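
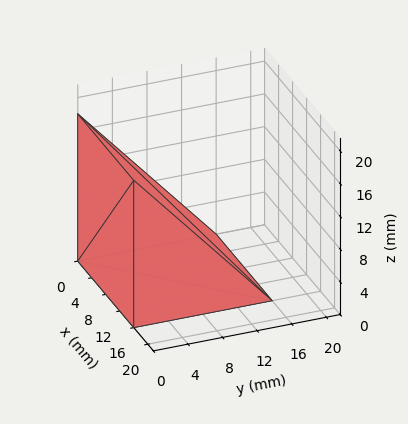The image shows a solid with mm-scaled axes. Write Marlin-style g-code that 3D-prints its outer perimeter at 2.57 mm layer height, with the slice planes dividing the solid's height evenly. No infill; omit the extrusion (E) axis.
Reading the render: the shape is a wedge (ramp): 16 × 16 mm base, rising to 18 mm along the y=0 edge and sloping linearly to z=0 at y=16 (dimensions read to the nearest mm from the axis ticks). For the g-code, the solid's height is divided into equal slices at the stated Δz and each level perimeter traced with G1 moves after a G0 lift.

; perimeter-only toolpath
G21 ; units = mm
G90 ; absolute positioning
G28 ; home
; layer 1
G0 Z2.57
G0 X0.00 Y0.00
G1 X16.00 Y0.00
G1 X16.00 Y13.71
G1 X0.00 Y13.71
G1 X0.00 Y0.00
; layer 2
G0 Z5.14
G0 X0.00 Y0.00
G1 X16.00 Y0.00
G1 X16.00 Y11.43
G1 X0.00 Y11.43
G1 X0.00 Y0.00
; layer 3
G0 Z7.71
G0 X0.00 Y0.00
G1 X16.00 Y0.00
G1 X16.00 Y9.14
G1 X0.00 Y9.14
G1 X0.00 Y0.00
; layer 4
G0 Z10.29
G0 X0.00 Y0.00
G1 X16.00 Y0.00
G1 X16.00 Y6.86
G1 X0.00 Y6.86
G1 X0.00 Y0.00
; layer 5
G0 Z12.86
G0 X0.00 Y0.00
G1 X16.00 Y0.00
G1 X16.00 Y4.57
G1 X0.00 Y4.57
G1 X0.00 Y0.00
; layer 6
G0 Z15.43
G0 X0.00 Y0.00
G1 X16.00 Y0.00
G1 X16.00 Y2.29
G1 X0.00 Y2.29
G1 X0.00 Y0.00
M2 ; end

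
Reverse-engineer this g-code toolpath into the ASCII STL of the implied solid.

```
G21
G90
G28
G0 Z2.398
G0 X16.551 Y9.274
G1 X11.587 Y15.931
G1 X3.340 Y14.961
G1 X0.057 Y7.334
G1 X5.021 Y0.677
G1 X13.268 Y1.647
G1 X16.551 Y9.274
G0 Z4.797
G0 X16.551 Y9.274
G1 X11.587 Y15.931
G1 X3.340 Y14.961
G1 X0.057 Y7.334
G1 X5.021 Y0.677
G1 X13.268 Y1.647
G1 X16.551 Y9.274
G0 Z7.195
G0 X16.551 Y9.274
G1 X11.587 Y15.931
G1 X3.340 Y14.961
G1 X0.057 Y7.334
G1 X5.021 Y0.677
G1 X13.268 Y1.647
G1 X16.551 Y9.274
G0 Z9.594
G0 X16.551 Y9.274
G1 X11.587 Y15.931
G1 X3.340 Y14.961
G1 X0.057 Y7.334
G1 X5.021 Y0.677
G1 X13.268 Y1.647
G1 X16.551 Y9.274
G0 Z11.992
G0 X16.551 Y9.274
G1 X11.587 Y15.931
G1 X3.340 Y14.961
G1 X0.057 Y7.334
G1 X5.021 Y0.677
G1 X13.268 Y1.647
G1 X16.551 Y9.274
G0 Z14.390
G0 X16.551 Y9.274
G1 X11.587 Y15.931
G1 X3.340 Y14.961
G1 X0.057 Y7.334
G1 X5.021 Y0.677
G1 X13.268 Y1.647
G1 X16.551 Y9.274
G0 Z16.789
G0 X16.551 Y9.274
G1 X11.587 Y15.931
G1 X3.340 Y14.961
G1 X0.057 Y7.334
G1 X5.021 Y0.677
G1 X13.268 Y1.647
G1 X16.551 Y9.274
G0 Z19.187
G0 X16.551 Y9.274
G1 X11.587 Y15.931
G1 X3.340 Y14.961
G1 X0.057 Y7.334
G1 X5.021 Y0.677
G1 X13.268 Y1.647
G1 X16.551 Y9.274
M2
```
solid part
  facet normal 0.0000 0.0000 -1.0000
    outer loop
      vertex 3.340 14.961 0.000
      vertex 11.587 15.931 0.000
      vertex 16.551 9.274 0.000
    endloop
  endfacet
  facet normal 0.0000 0.0000 -1.0000
    outer loop
      vertex 0.057 7.334 0.000
      vertex 3.340 14.961 0.000
      vertex 16.551 9.274 0.000
    endloop
  endfacet
  facet normal 0.0000 0.0000 -1.0000
    outer loop
      vertex 5.021 0.677 0.000
      vertex 0.057 7.334 0.000
      vertex 16.551 9.274 0.000
    endloop
  endfacet
  facet normal 0.0000 0.0000 -1.0000
    outer loop
      vertex 13.268 1.647 0.000
      vertex 5.021 0.677 0.000
      vertex 16.551 9.274 0.000
    endloop
  endfacet
  facet normal 0.0000 0.0000 1.0000
    outer loop
      vertex 16.551 9.274 19.187
      vertex 11.587 15.931 19.187
      vertex 3.340 14.961 19.187
    endloop
  endfacet
  facet normal 0.0000 0.0000 1.0000
    outer loop
      vertex 16.551 9.274 19.187
      vertex 3.340 14.961 19.187
      vertex 0.057 7.334 19.187
    endloop
  endfacet
  facet normal 0.0000 0.0000 1.0000
    outer loop
      vertex 16.551 9.274 19.187
      vertex 0.057 7.334 19.187
      vertex 5.021 0.677 19.187
    endloop
  endfacet
  facet normal 0.0000 0.0000 1.0000
    outer loop
      vertex 16.551 9.274 19.187
      vertex 5.021 0.677 19.187
      vertex 13.268 1.647 19.187
    endloop
  endfacet
  facet normal 0.8017 0.5978 0.0000
    outer loop
      vertex 16.551 9.274 0.000
      vertex 11.587 15.931 0.000
      vertex 11.587 15.931 19.187
    endloop
  endfacet
  facet normal 0.8017 0.5978 0.0000
    outer loop
      vertex 16.551 9.274 0.000
      vertex 11.587 15.931 19.187
      vertex 16.551 9.274 19.187
    endloop
  endfacet
  facet normal -0.1168 0.9932 0.0000
    outer loop
      vertex 11.587 15.931 0.000
      vertex 3.340 14.961 0.000
      vertex 3.340 14.961 19.187
    endloop
  endfacet
  facet normal -0.1168 0.9932 0.0000
    outer loop
      vertex 11.587 15.931 0.000
      vertex 3.340 14.961 19.187
      vertex 11.587 15.931 19.187
    endloop
  endfacet
  facet normal -0.9185 0.3954 0.0000
    outer loop
      vertex 3.340 14.961 0.000
      vertex 0.057 7.334 0.000
      vertex 0.057 7.334 19.187
    endloop
  endfacet
  facet normal -0.9185 0.3954 0.0000
    outer loop
      vertex 3.340 14.961 0.000
      vertex 0.057 7.334 19.187
      vertex 3.340 14.961 19.187
    endloop
  endfacet
  facet normal -0.8017 -0.5978 0.0000
    outer loop
      vertex 0.057 7.334 0.000
      vertex 5.021 0.677 0.000
      vertex 5.021 0.677 19.187
    endloop
  endfacet
  facet normal -0.8017 -0.5978 0.0000
    outer loop
      vertex 0.057 7.334 0.000
      vertex 5.021 0.677 19.187
      vertex 0.057 7.334 19.187
    endloop
  endfacet
  facet normal 0.1168 -0.9932 0.0000
    outer loop
      vertex 5.021 0.677 0.000
      vertex 13.268 1.647 0.000
      vertex 13.268 1.647 19.187
    endloop
  endfacet
  facet normal 0.1168 -0.9932 0.0000
    outer loop
      vertex 5.021 0.677 0.000
      vertex 13.268 1.647 19.187
      vertex 5.021 0.677 19.187
    endloop
  endfacet
  facet normal 0.9185 -0.3954 0.0000
    outer loop
      vertex 13.268 1.647 0.000
      vertex 16.551 9.274 0.000
      vertex 16.551 9.274 19.187
    endloop
  endfacet
  facet normal 0.9185 -0.3954 0.0000
    outer loop
      vertex 13.268 1.647 0.000
      vertex 16.551 9.274 19.187
      vertex 13.268 1.647 19.187
    endloop
  endfacet
endsolid part

The G0 Z moves step by Δz≈2.398 mm. Every layer's G1 loop is the same polygon, so the solid is a straight extrusion of it from z=0 to z≈19.2. Closing with flat bottom and top caps and triangulating gives 20 facets — a regular 6-sided prism (a cylinder approximated with 6 flat sides), circumscribed radius ≈ 8.3 mm, height ≈ 19.2 mm.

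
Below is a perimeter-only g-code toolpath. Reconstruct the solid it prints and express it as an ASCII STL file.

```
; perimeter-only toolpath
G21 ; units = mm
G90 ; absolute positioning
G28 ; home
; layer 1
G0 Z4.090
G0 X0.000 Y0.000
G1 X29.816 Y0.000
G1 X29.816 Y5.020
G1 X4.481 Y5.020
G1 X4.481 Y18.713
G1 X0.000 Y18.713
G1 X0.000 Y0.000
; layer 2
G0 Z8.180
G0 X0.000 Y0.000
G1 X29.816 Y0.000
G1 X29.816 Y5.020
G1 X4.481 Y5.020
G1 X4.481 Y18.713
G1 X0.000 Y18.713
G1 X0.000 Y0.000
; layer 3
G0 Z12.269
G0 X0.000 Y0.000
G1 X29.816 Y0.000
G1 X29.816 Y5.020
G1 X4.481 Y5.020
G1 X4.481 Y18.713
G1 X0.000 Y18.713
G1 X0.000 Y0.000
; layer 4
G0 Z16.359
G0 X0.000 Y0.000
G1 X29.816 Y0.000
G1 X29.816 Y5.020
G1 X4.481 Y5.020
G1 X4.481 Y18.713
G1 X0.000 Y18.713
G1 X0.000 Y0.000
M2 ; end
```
solid part
  facet normal 0.0000 0.0000 -1.0000
    outer loop
      vertex 29.816 5.020 0.000
      vertex 29.816 0.000 0.000
      vertex 0.000 0.000 0.000
    endloop
  endfacet
  facet normal 0.0000 0.0000 -1.0000
    outer loop
      vertex 4.481 5.020 0.000
      vertex 29.816 5.020 0.000
      vertex 0.000 0.000 0.000
    endloop
  endfacet
  facet normal 0.0000 0.0000 -1.0000
    outer loop
      vertex 4.481 18.713 0.000
      vertex 4.481 5.020 0.000
      vertex 0.000 0.000 0.000
    endloop
  endfacet
  facet normal 0.0000 0.0000 -1.0000
    outer loop
      vertex 0.000 18.713 0.000
      vertex 4.481 18.713 0.000
      vertex 0.000 0.000 0.000
    endloop
  endfacet
  facet normal 0.0000 0.0000 1.0000
    outer loop
      vertex 0.000 0.000 16.359
      vertex 29.816 0.000 16.359
      vertex 29.816 5.020 16.359
    endloop
  endfacet
  facet normal 0.0000 0.0000 1.0000
    outer loop
      vertex 0.000 0.000 16.359
      vertex 29.816 5.020 16.359
      vertex 4.481 5.020 16.359
    endloop
  endfacet
  facet normal 0.0000 0.0000 1.0000
    outer loop
      vertex 0.000 0.000 16.359
      vertex 4.481 5.020 16.359
      vertex 4.481 18.713 16.359
    endloop
  endfacet
  facet normal 0.0000 0.0000 1.0000
    outer loop
      vertex 0.000 0.000 16.359
      vertex 4.481 18.713 16.359
      vertex 0.000 18.713 16.359
    endloop
  endfacet
  facet normal 0.0000 -1.0000 0.0000
    outer loop
      vertex 0.000 0.000 0.000
      vertex 29.816 0.000 0.000
      vertex 29.816 0.000 16.359
    endloop
  endfacet
  facet normal 0.0000 -1.0000 0.0000
    outer loop
      vertex 0.000 0.000 0.000
      vertex 29.816 0.000 16.359
      vertex 0.000 0.000 16.359
    endloop
  endfacet
  facet normal 1.0000 0.0000 0.0000
    outer loop
      vertex 29.816 0.000 0.000
      vertex 29.816 5.020 0.000
      vertex 29.816 5.020 16.359
    endloop
  endfacet
  facet normal 1.0000 0.0000 0.0000
    outer loop
      vertex 29.816 0.000 0.000
      vertex 29.816 5.020 16.359
      vertex 29.816 0.000 16.359
    endloop
  endfacet
  facet normal 0.0000 1.0000 0.0000
    outer loop
      vertex 29.816 5.020 0.000
      vertex 4.481 5.020 0.000
      vertex 4.481 5.020 16.359
    endloop
  endfacet
  facet normal 0.0000 1.0000 0.0000
    outer loop
      vertex 29.816 5.020 0.000
      vertex 4.481 5.020 16.359
      vertex 29.816 5.020 16.359
    endloop
  endfacet
  facet normal 1.0000 0.0000 0.0000
    outer loop
      vertex 4.481 5.020 0.000
      vertex 4.481 18.713 0.000
      vertex 4.481 18.713 16.359
    endloop
  endfacet
  facet normal 1.0000 0.0000 0.0000
    outer loop
      vertex 4.481 5.020 0.000
      vertex 4.481 18.713 16.359
      vertex 4.481 5.020 16.359
    endloop
  endfacet
  facet normal 0.0000 1.0000 0.0000
    outer loop
      vertex 4.481 18.713 0.000
      vertex 0.000 18.713 0.000
      vertex 0.000 18.713 16.359
    endloop
  endfacet
  facet normal 0.0000 1.0000 0.0000
    outer loop
      vertex 4.481 18.713 0.000
      vertex 0.000 18.713 16.359
      vertex 4.481 18.713 16.359
    endloop
  endfacet
  facet normal -1.0000 0.0000 0.0000
    outer loop
      vertex 0.000 18.713 0.000
      vertex 0.000 0.000 0.000
      vertex 0.000 0.000 16.359
    endloop
  endfacet
  facet normal -1.0000 0.0000 0.0000
    outer loop
      vertex 0.000 18.713 0.000
      vertex 0.000 0.000 16.359
      vertex 0.000 18.713 16.359
    endloop
  endfacet
endsolid part

The G0 Z moves step by Δz≈4.090 mm. Every layer's G1 loop is the same polygon, so the solid is a straight extrusion of it from z=0 to z≈16.4. Closing with flat bottom and top caps and triangulating gives 20 facets — an L-shaped prism: outer 29.8 × 18.7 mm, arm thicknesses ≈ 5.02 mm (horizontal) and 4.48 mm (vertical), extruded 16.4 mm in z.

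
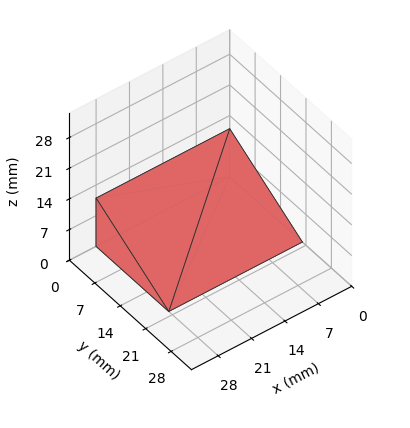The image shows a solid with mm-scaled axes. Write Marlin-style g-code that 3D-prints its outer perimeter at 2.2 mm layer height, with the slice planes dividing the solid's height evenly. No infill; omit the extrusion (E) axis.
Reading the render: the shape is a wedge (ramp): 28 × 20 mm base, rising to 11 mm along the y=0 edge and sloping linearly to z=0 at y=20 (dimensions read to the nearest mm from the axis ticks). For the g-code, the solid's height is divided into equal slices at the stated Δz and each level perimeter traced with G1 moves after a G0 lift.

; perimeter-only toolpath
G21 ; units = mm
G90 ; absolute positioning
G28 ; home
; layer 1
G0 Z2.2
G0 X0.0 Y0.0
G1 X28.0 Y0.0
G1 X28.0 Y16.0
G1 X0.0 Y16.0
G1 X0.0 Y0.0
; layer 2
G0 Z4.4
G0 X0.0 Y0.0
G1 X28.0 Y0.0
G1 X28.0 Y12.0
G1 X0.0 Y12.0
G1 X0.0 Y0.0
; layer 3
G0 Z6.6
G0 X0.0 Y0.0
G1 X28.0 Y0.0
G1 X28.0 Y8.0
G1 X0.0 Y8.0
G1 X0.0 Y0.0
; layer 4
G0 Z8.8
G0 X0.0 Y0.0
G1 X28.0 Y0.0
G1 X28.0 Y4.0
G1 X0.0 Y4.0
G1 X0.0 Y0.0
M2 ; end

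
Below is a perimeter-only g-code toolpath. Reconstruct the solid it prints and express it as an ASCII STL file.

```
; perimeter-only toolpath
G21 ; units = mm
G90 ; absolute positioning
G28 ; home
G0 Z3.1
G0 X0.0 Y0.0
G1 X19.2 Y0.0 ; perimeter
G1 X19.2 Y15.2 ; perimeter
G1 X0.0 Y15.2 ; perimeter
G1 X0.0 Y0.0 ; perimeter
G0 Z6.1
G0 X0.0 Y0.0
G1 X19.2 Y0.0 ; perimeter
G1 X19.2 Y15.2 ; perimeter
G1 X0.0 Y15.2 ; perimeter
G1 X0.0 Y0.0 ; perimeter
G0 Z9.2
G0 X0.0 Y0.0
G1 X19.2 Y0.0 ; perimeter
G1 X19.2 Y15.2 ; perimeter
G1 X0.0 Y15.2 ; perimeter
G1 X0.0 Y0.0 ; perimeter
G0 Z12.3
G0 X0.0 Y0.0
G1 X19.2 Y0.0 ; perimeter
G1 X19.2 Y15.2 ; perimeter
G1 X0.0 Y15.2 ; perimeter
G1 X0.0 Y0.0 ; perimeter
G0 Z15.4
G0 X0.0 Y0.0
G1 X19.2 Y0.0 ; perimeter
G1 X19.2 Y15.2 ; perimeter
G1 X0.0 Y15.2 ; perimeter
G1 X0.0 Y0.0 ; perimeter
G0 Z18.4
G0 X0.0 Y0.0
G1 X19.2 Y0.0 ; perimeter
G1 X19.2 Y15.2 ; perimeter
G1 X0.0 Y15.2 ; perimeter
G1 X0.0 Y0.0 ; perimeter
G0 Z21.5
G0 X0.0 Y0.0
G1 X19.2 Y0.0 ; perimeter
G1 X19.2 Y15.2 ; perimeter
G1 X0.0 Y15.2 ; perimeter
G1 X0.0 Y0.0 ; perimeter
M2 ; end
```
solid part
  facet normal 0.0000 0.0000 -1.0000
    outer loop
      vertex 19.2 15.2 0.0
      vertex 19.2 0.0 0.0
      vertex 0.0 0.0 0.0
    endloop
  endfacet
  facet normal 0.0000 0.0000 -1.0000
    outer loop
      vertex 0.0 15.2 0.0
      vertex 19.2 15.2 0.0
      vertex 0.0 0.0 0.0
    endloop
  endfacet
  facet normal 0.0000 0.0000 1.0000
    outer loop
      vertex 0.0 0.0 21.5
      vertex 19.2 0.0 21.5
      vertex 19.2 15.2 21.5
    endloop
  endfacet
  facet normal 0.0000 0.0000 1.0000
    outer loop
      vertex 0.0 0.0 21.5
      vertex 19.2 15.2 21.5
      vertex 0.0 15.2 21.5
    endloop
  endfacet
  facet normal 0.0000 -1.0000 0.0000
    outer loop
      vertex 0.0 0.0 0.0
      vertex 19.2 0.0 0.0
      vertex 19.2 0.0 21.5
    endloop
  endfacet
  facet normal 0.0000 -1.0000 0.0000
    outer loop
      vertex 0.0 0.0 0.0
      vertex 19.2 0.0 21.5
      vertex 0.0 0.0 21.5
    endloop
  endfacet
  facet normal 0.0000 1.0000 0.0000
    outer loop
      vertex 19.2 15.2 21.5
      vertex 19.2 15.2 0.0
      vertex 0.0 15.2 0.0
    endloop
  endfacet
  facet normal 0.0000 1.0000 0.0000
    outer loop
      vertex 0.0 15.2 21.5
      vertex 19.2 15.2 21.5
      vertex 0.0 15.2 0.0
    endloop
  endfacet
  facet normal -1.0000 0.0000 0.0000
    outer loop
      vertex 0.0 15.2 21.5
      vertex 0.0 15.2 0.0
      vertex 0.0 0.0 0.0
    endloop
  endfacet
  facet normal -1.0000 0.0000 0.0000
    outer loop
      vertex 0.0 0.0 21.5
      vertex 0.0 15.2 21.5
      vertex 0.0 0.0 0.0
    endloop
  endfacet
  facet normal 1.0000 0.0000 0.0000
    outer loop
      vertex 19.2 0.0 0.0
      vertex 19.2 15.2 0.0
      vertex 19.2 15.2 21.5
    endloop
  endfacet
  facet normal 1.0000 0.0000 0.0000
    outer loop
      vertex 19.2 0.0 0.0
      vertex 19.2 15.2 21.5
      vertex 19.2 0.0 21.5
    endloop
  endfacet
endsolid part

The G0 Z moves step by Δz≈3.1 mm. Every layer's G1 loop is the same polygon, so the solid is a straight extrusion of it from z=0 to z≈21.5. Closing with flat bottom and top caps and triangulating gives 12 facets — a rectangular box, roughly 19.2 × 15.2 mm footprint and 21.5 mm tall.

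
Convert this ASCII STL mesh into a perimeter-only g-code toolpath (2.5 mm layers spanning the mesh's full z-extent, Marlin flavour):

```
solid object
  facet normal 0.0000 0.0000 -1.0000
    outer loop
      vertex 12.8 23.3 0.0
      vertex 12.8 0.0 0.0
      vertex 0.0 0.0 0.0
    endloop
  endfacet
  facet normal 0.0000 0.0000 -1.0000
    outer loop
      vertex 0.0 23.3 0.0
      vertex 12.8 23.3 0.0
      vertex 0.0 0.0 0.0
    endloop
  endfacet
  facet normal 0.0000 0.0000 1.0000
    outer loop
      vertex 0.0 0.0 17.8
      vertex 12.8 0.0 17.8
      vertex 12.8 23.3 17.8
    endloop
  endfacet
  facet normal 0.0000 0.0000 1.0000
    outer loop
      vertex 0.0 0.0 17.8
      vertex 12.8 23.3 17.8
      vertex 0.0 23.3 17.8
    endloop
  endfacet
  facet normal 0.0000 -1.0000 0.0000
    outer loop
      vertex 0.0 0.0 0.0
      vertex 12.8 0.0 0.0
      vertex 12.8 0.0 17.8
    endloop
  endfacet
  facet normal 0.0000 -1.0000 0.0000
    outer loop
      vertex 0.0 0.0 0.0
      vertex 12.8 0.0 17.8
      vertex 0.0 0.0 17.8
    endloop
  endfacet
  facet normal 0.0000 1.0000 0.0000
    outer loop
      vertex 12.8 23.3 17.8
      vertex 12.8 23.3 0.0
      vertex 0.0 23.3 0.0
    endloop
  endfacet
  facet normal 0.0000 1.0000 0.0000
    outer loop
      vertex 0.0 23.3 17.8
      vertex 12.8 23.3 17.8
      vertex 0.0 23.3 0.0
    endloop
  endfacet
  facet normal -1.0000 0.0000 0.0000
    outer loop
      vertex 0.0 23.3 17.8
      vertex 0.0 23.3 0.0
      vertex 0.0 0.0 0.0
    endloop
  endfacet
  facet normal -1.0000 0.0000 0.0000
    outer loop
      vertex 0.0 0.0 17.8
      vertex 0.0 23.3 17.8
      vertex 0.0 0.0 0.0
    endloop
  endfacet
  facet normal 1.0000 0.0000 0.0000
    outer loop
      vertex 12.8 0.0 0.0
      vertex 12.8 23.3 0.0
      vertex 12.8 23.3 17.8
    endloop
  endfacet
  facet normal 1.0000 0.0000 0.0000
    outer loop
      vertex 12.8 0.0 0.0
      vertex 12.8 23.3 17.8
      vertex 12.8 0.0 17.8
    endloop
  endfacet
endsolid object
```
; perimeter-only toolpath
G21 ; units = mm
G90 ; absolute positioning
G28 ; home
; layer 1
G0 Z2.5
G0 X0.0 Y0.0
G1 X12.8 Y0.0
G1 X12.8 Y23.3
G1 X0.0 Y23.3
G1 X0.0 Y0.0
; layer 2
G0 Z5.1
G0 X0.0 Y0.0
G1 X12.8 Y0.0
G1 X12.8 Y23.3
G1 X0.0 Y23.3
G1 X0.0 Y0.0
; layer 3
G0 Z7.6
G0 X0.0 Y0.0
G1 X12.8 Y0.0
G1 X12.8 Y23.3
G1 X0.0 Y23.3
G1 X0.0 Y0.0
; layer 4
G0 Z10.2
G0 X0.0 Y0.0
G1 X12.8 Y0.0
G1 X12.8 Y23.3
G1 X0.0 Y23.3
G1 X0.0 Y0.0
; layer 5
G0 Z12.7
G0 X0.0 Y0.0
G1 X12.8 Y0.0
G1 X12.8 Y23.3
G1 X0.0 Y23.3
G1 X0.0 Y0.0
; layer 6
G0 Z15.3
G0 X0.0 Y0.0
G1 X12.8 Y0.0
G1 X12.8 Y23.3
G1 X0.0 Y23.3
G1 X0.0 Y0.0
; layer 7
G0 Z17.8
G0 X0.0 Y0.0
G1 X12.8 Y0.0
G1 X12.8 Y23.3
G1 X0.0 Y23.3
G1 X0.0 Y0.0
M2 ; end

The solid is a rectangular box, roughly 12.8 × 23.3 mm footprint and 17.8 mm tall. Slicing at Δz = 2.5 mm — 7 equal slices spanning the solid's height, so layer i sits at z = i·h/7 — gives 7 non-empty perimeters. Each is a 4-segment closed polygon; G0 lifts to the layer z and rapids to the start vertex, then G1 traces the edges.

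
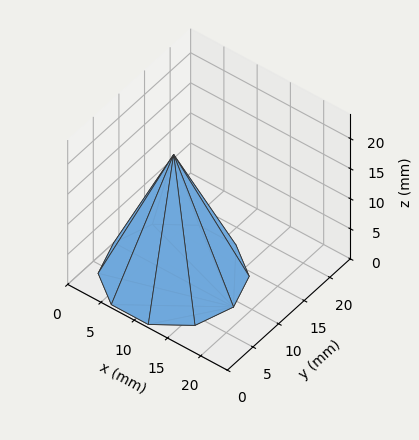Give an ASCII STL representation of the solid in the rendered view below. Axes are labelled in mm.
Reading the render: the shape is a regular 10-sided pyramid, base circumscribed radius ≈ 9 mm, apex at z ≈ 20 mm (dimensions read to the nearest mm from the axis ticks). For the STL, each face is triangulated and given an outward normal.

solid part
  facet normal 0.0000 0.0000 -1.0000
    outer loop
      vertex 11.781 17.560 0.000
      vertex 16.281 14.290 0.000
      vertex 18.000 9.000 0.000
    endloop
  endfacet
  facet normal 0.0000 0.0000 -1.0000
    outer loop
      vertex 6.219 17.560 0.000
      vertex 11.781 17.560 0.000
      vertex 18.000 9.000 0.000
    endloop
  endfacet
  facet normal 0.0000 0.0000 -1.0000
    outer loop
      vertex 1.719 14.290 0.000
      vertex 6.219 17.560 0.000
      vertex 18.000 9.000 0.000
    endloop
  endfacet
  facet normal 0.0000 0.0000 -1.0000
    outer loop
      vertex 0.000 9.000 0.000
      vertex 1.719 14.290 0.000
      vertex 18.000 9.000 0.000
    endloop
  endfacet
  facet normal 0.0000 0.0000 -1.0000
    outer loop
      vertex 1.719 3.710 0.000
      vertex 0.000 9.000 0.000
      vertex 18.000 9.000 0.000
    endloop
  endfacet
  facet normal 0.0000 0.0000 -1.0000
    outer loop
      vertex 6.219 0.440 0.000
      vertex 1.719 3.710 0.000
      vertex 18.000 9.000 0.000
    endloop
  endfacet
  facet normal 0.0000 0.0000 -1.0000
    outer loop
      vertex 11.781 0.440 0.000
      vertex 6.219 0.440 0.000
      vertex 18.000 9.000 0.000
    endloop
  endfacet
  facet normal 0.0000 0.0000 -1.0000
    outer loop
      vertex 16.281 3.710 0.000
      vertex 11.781 0.440 0.000
      vertex 18.000 9.000 0.000
    endloop
  endfacet
  facet normal 0.8743 0.2841 0.3935
    outer loop
      vertex 18.000 9.000 0.000
      vertex 16.281 14.290 0.000
      vertex 9.000 9.000 20.000
    endloop
  endfacet
  facet normal 0.5404 0.7437 0.3935
    outer loop
      vertex 16.281 14.290 0.000
      vertex 11.781 17.560 0.000
      vertex 9.000 9.000 20.000
    endloop
  endfacet
  facet normal 0.0000 0.9193 0.3935
    outer loop
      vertex 11.781 17.560 0.000
      vertex 6.219 17.560 0.000
      vertex 9.000 9.000 20.000
    endloop
  endfacet
  facet normal -0.5404 0.7437 0.3935
    outer loop
      vertex 6.219 17.560 0.000
      vertex 1.719 14.290 0.000
      vertex 9.000 9.000 20.000
    endloop
  endfacet
  facet normal -0.8743 0.2841 0.3935
    outer loop
      vertex 1.719 14.290 0.000
      vertex 0.000 9.000 0.000
      vertex 9.000 9.000 20.000
    endloop
  endfacet
  facet normal -0.8743 -0.2841 0.3935
    outer loop
      vertex 0.000 9.000 0.000
      vertex 1.719 3.710 0.000
      vertex 9.000 9.000 20.000
    endloop
  endfacet
  facet normal -0.5404 -0.7437 0.3935
    outer loop
      vertex 1.719 3.710 0.000
      vertex 6.219 0.440 0.000
      vertex 9.000 9.000 20.000
    endloop
  endfacet
  facet normal 0.0000 -0.9193 0.3935
    outer loop
      vertex 6.219 0.440 0.000
      vertex 11.781 0.440 0.000
      vertex 9.000 9.000 20.000
    endloop
  endfacet
  facet normal 0.5404 -0.7437 0.3935
    outer loop
      vertex 11.781 0.440 0.000
      vertex 16.281 3.710 0.000
      vertex 9.000 9.000 20.000
    endloop
  endfacet
  facet normal 0.8743 -0.2841 0.3935
    outer loop
      vertex 16.281 3.710 0.000
      vertex 18.000 9.000 0.000
      vertex 9.000 9.000 20.000
    endloop
  endfacet
endsolid part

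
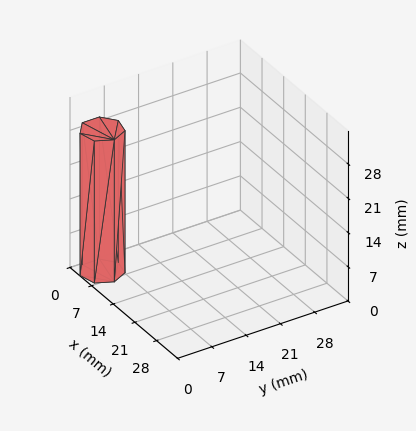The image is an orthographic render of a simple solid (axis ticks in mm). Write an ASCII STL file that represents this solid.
Reading the render: the shape is a regular 7-sided prism (a cylinder approximated with 7 flat sides), circumscribed radius ≈ 4 mm, height ≈ 29 mm (dimensions read to the nearest mm from the axis ticks). For the STL, each face is triangulated and given an outward normal.

solid part
  facet normal 0.0000 0.0000 -1.0000
    outer loop
      vertex 3.11 7.90 0.00
      vertex 6.49 7.13 0.00
      vertex 8.00 4.00 0.00
    endloop
  endfacet
  facet normal 0.0000 0.0000 -1.0000
    outer loop
      vertex 0.40 5.74 0.00
      vertex 3.11 7.90 0.00
      vertex 8.00 4.00 0.00
    endloop
  endfacet
  facet normal 0.0000 0.0000 -1.0000
    outer loop
      vertex 0.40 2.26 0.00
      vertex 0.40 5.74 0.00
      vertex 8.00 4.00 0.00
    endloop
  endfacet
  facet normal 0.0000 0.0000 -1.0000
    outer loop
      vertex 3.11 0.10 0.00
      vertex 0.40 2.26 0.00
      vertex 8.00 4.00 0.00
    endloop
  endfacet
  facet normal 0.0000 0.0000 -1.0000
    outer loop
      vertex 6.49 0.87 0.00
      vertex 3.11 0.10 0.00
      vertex 8.00 4.00 0.00
    endloop
  endfacet
  facet normal 0.0000 0.0000 1.0000
    outer loop
      vertex 8.00 4.00 29.00
      vertex 6.49 7.13 29.00
      vertex 3.11 7.90 29.00
    endloop
  endfacet
  facet normal 0.0000 0.0000 1.0000
    outer loop
      vertex 8.00 4.00 29.00
      vertex 3.11 7.90 29.00
      vertex 0.40 5.74 29.00
    endloop
  endfacet
  facet normal 0.0000 0.0000 1.0000
    outer loop
      vertex 8.00 4.00 29.00
      vertex 0.40 5.74 29.00
      vertex 0.40 2.26 29.00
    endloop
  endfacet
  facet normal 0.0000 0.0000 1.0000
    outer loop
      vertex 8.00 4.00 29.00
      vertex 0.40 2.26 29.00
      vertex 3.11 0.10 29.00
    endloop
  endfacet
  facet normal 0.0000 0.0000 1.0000
    outer loop
      vertex 8.00 4.00 29.00
      vertex 3.11 0.10 29.00
      vertex 6.49 0.87 29.00
    endloop
  endfacet
  facet normal 0.9007 0.4345 0.0000
    outer loop
      vertex 8.00 4.00 0.00
      vertex 6.49 7.13 0.00
      vertex 6.49 7.13 29.00
    endloop
  endfacet
  facet normal 0.9007 0.4345 0.0000
    outer loop
      vertex 8.00 4.00 0.00
      vertex 6.49 7.13 29.00
      vertex 8.00 4.00 29.00
    endloop
  endfacet
  facet normal 0.2221 0.9750 0.0000
    outer loop
      vertex 6.49 7.13 0.00
      vertex 3.11 7.90 0.00
      vertex 3.11 7.90 29.00
    endloop
  endfacet
  facet normal 0.2221 0.9750 0.0000
    outer loop
      vertex 6.49 7.13 0.00
      vertex 3.11 7.90 29.00
      vertex 6.49 7.13 29.00
    endloop
  endfacet
  facet normal -0.6233 0.7820 0.0000
    outer loop
      vertex 3.11 7.90 0.00
      vertex 0.40 5.74 0.00
      vertex 0.40 5.74 29.00
    endloop
  endfacet
  facet normal -0.6233 0.7820 0.0000
    outer loop
      vertex 3.11 7.90 0.00
      vertex 0.40 5.74 29.00
      vertex 3.11 7.90 29.00
    endloop
  endfacet
  facet normal -1.0000 0.0000 0.0000
    outer loop
      vertex 0.40 5.74 0.00
      vertex 0.40 2.26 0.00
      vertex 0.40 2.26 29.00
    endloop
  endfacet
  facet normal -1.0000 0.0000 0.0000
    outer loop
      vertex 0.40 5.74 0.00
      vertex 0.40 2.26 29.00
      vertex 0.40 5.74 29.00
    endloop
  endfacet
  facet normal -0.6233 -0.7820 0.0000
    outer loop
      vertex 0.40 2.26 0.00
      vertex 3.11 0.10 0.00
      vertex 3.11 0.10 29.00
    endloop
  endfacet
  facet normal -0.6233 -0.7820 0.0000
    outer loop
      vertex 0.40 2.26 0.00
      vertex 3.11 0.10 29.00
      vertex 0.40 2.26 29.00
    endloop
  endfacet
  facet normal 0.2221 -0.9750 0.0000
    outer loop
      vertex 3.11 0.10 0.00
      vertex 6.49 0.87 0.00
      vertex 6.49 0.87 29.00
    endloop
  endfacet
  facet normal 0.2221 -0.9750 0.0000
    outer loop
      vertex 3.11 0.10 0.00
      vertex 6.49 0.87 29.00
      vertex 3.11 0.10 29.00
    endloop
  endfacet
  facet normal 0.9007 -0.4345 0.0000
    outer loop
      vertex 6.49 0.87 0.00
      vertex 8.00 4.00 0.00
      vertex 8.00 4.00 29.00
    endloop
  endfacet
  facet normal 0.9007 -0.4345 0.0000
    outer loop
      vertex 6.49 0.87 0.00
      vertex 8.00 4.00 29.00
      vertex 6.49 0.87 29.00
    endloop
  endfacet
endsolid part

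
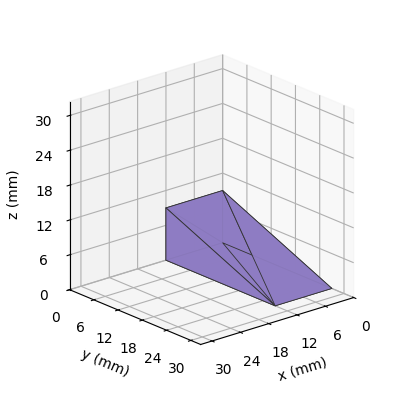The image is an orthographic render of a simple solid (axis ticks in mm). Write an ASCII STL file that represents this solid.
Reading the render: the shape is a wedge (ramp): 12 × 27 mm base, rising to 9 mm along the y=0 edge and sloping linearly to z=0 at y=27 (dimensions read to the nearest mm from the axis ticks). For the STL, each face is triangulated and given an outward normal.

solid part
  facet normal 0.0000 0.0000 -1.0000
    outer loop
      vertex 12.000 27.000 0.000
      vertex 12.000 0.000 0.000
      vertex 0.000 0.000 0.000
    endloop
  endfacet
  facet normal 0.0000 0.0000 -1.0000
    outer loop
      vertex 0.000 27.000 0.000
      vertex 12.000 27.000 0.000
      vertex 0.000 0.000 0.000
    endloop
  endfacet
  facet normal 0.0000 -1.0000 0.0000
    outer loop
      vertex 0.000 0.000 0.000
      vertex 12.000 0.000 0.000
      vertex 12.000 0.000 9.000
    endloop
  endfacet
  facet normal 0.0000 -1.0000 0.0000
    outer loop
      vertex 0.000 0.000 0.000
      vertex 12.000 0.000 9.000
      vertex 0.000 0.000 9.000
    endloop
  endfacet
  facet normal 0.0000 0.3162 0.9487
    outer loop
      vertex 0.000 0.000 9.000
      vertex 12.000 0.000 9.000
      vertex 12.000 27.000 0.000
    endloop
  endfacet
  facet normal 0.0000 0.3162 0.9487
    outer loop
      vertex 0.000 0.000 9.000
      vertex 12.000 27.000 0.000
      vertex 0.000 27.000 0.000
    endloop
  endfacet
  facet normal -1.0000 0.0000 0.0000
    outer loop
      vertex 0.000 0.000 9.000
      vertex 0.000 27.000 0.000
      vertex 0.000 0.000 0.000
    endloop
  endfacet
  facet normal 1.0000 0.0000 0.0000
    outer loop
      vertex 12.000 0.000 0.000
      vertex 12.000 27.000 0.000
      vertex 12.000 0.000 9.000
    endloop
  endfacet
endsolid part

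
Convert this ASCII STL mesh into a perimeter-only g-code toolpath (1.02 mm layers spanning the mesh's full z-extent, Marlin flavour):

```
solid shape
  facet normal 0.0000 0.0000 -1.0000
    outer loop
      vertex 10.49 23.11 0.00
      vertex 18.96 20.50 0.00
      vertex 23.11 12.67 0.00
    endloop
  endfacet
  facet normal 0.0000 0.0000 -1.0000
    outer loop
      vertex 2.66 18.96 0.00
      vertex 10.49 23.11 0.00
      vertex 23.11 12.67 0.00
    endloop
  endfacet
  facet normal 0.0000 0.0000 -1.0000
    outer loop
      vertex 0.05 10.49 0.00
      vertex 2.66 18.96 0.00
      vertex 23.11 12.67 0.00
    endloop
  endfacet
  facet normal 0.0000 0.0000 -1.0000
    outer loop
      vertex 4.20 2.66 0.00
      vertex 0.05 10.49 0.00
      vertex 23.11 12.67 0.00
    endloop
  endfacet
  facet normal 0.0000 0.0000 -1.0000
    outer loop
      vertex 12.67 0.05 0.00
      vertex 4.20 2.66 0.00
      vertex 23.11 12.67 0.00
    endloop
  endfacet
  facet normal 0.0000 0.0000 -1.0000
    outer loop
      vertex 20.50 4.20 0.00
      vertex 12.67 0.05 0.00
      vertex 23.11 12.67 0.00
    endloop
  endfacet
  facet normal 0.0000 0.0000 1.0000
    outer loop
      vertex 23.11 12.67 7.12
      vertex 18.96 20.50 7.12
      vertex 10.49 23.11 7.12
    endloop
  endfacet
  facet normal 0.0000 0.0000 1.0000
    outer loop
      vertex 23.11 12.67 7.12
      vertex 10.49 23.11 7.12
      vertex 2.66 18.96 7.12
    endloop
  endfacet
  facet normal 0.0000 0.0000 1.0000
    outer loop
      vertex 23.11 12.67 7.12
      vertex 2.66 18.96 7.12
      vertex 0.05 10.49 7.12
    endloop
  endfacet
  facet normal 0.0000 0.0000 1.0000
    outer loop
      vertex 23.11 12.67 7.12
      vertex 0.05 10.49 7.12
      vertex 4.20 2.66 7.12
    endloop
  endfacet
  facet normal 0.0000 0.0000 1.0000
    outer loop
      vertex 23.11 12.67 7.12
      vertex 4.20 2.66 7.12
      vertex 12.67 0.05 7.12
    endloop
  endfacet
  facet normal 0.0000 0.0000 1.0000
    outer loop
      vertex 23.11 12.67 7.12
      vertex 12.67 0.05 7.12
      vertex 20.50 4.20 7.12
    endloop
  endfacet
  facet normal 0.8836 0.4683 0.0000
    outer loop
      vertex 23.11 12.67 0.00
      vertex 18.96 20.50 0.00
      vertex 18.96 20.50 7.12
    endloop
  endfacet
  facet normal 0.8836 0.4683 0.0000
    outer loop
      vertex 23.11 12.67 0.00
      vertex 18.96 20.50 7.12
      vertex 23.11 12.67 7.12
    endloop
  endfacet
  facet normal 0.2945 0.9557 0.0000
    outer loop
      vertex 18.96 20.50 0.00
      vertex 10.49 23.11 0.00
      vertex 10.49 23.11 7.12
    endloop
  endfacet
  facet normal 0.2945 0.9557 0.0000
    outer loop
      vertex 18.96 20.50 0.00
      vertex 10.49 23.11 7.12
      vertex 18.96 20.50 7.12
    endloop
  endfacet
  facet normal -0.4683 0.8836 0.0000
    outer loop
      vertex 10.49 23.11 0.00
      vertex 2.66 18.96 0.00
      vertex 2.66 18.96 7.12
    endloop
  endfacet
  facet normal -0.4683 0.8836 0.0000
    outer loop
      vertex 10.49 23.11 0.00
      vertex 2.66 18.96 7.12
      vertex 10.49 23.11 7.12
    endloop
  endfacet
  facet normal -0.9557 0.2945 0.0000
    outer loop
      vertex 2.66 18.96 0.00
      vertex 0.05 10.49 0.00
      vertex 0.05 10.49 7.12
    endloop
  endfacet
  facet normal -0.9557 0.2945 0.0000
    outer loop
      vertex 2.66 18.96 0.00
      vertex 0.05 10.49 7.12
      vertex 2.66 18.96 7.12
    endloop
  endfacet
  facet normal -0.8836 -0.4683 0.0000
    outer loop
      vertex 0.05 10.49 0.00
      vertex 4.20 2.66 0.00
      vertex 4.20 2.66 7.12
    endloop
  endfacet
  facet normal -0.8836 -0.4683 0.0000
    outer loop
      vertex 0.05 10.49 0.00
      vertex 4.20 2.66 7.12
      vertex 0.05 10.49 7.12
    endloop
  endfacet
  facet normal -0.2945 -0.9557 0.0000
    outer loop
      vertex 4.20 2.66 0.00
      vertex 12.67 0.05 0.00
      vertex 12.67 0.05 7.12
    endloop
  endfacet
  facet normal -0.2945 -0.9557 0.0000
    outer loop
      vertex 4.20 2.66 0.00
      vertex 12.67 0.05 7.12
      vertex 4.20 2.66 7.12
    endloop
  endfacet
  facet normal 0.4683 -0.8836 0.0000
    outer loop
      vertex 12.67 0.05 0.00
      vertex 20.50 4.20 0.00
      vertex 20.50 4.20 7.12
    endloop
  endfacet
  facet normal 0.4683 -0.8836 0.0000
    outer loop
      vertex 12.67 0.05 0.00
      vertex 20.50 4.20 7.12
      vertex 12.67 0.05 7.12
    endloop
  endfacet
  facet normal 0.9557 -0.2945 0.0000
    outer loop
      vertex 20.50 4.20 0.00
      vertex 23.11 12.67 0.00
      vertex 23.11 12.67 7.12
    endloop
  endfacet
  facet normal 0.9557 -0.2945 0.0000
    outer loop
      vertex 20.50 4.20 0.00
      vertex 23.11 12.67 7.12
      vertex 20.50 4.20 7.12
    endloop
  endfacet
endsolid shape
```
; perimeter-only toolpath
G21 ; units = mm
G90 ; absolute positioning
G28 ; home
; layer 1
G0 Z1.02
G0 X23.11 Y12.67
G1 X18.96 Y20.50
G1 X10.49 Y23.11
G1 X2.66 Y18.96
G1 X0.05 Y10.49
G1 X4.20 Y2.66
G1 X12.67 Y0.05
G1 X20.50 Y4.20
G1 X23.11 Y12.67
; layer 2
G0 Z2.03
G0 X23.11 Y12.67
G1 X18.96 Y20.50
G1 X10.49 Y23.11
G1 X2.66 Y18.96
G1 X0.05 Y10.49
G1 X4.20 Y2.66
G1 X12.67 Y0.05
G1 X20.50 Y4.20
G1 X23.11 Y12.67
; layer 3
G0 Z3.05
G0 X23.11 Y12.67
G1 X18.96 Y20.50
G1 X10.49 Y23.11
G1 X2.66 Y18.96
G1 X0.05 Y10.49
G1 X4.20 Y2.66
G1 X12.67 Y0.05
G1 X20.50 Y4.20
G1 X23.11 Y12.67
; layer 4
G0 Z4.07
G0 X23.11 Y12.67
G1 X18.96 Y20.50
G1 X10.49 Y23.11
G1 X2.66 Y18.96
G1 X0.05 Y10.49
G1 X4.20 Y2.66
G1 X12.67 Y0.05
G1 X20.50 Y4.20
G1 X23.11 Y12.67
; layer 5
G0 Z5.09
G0 X23.11 Y12.67
G1 X18.96 Y20.50
G1 X10.49 Y23.11
G1 X2.66 Y18.96
G1 X0.05 Y10.49
G1 X4.20 Y2.66
G1 X12.67 Y0.05
G1 X20.50 Y4.20
G1 X23.11 Y12.67
; layer 6
G0 Z6.10
G0 X23.11 Y12.67
G1 X18.96 Y20.50
G1 X10.49 Y23.11
G1 X2.66 Y18.96
G1 X0.05 Y10.49
G1 X4.20 Y2.66
G1 X12.67 Y0.05
G1 X20.50 Y4.20
G1 X23.11 Y12.67
; layer 7
G0 Z7.12
G0 X23.11 Y12.67
G1 X18.96 Y20.50
G1 X10.49 Y23.11
G1 X2.66 Y18.96
G1 X0.05 Y10.49
G1 X4.20 Y2.66
G1 X12.67 Y0.05
G1 X20.50 Y4.20
G1 X23.11 Y12.67
M2 ; end

The solid is a regular 8-sided prism (a cylinder approximated with 8 flat sides), circumscribed radius ≈ 11.6 mm, height ≈ 7.12 mm. Slicing at Δz = 1.02 mm — 7 equal slices spanning the solid's height, so layer i sits at z = i·h/7 — gives 7 non-empty perimeters. Each is a 8-segment closed polygon; G0 lifts to the layer z and rapids to the start vertex, then G1 traces the edges.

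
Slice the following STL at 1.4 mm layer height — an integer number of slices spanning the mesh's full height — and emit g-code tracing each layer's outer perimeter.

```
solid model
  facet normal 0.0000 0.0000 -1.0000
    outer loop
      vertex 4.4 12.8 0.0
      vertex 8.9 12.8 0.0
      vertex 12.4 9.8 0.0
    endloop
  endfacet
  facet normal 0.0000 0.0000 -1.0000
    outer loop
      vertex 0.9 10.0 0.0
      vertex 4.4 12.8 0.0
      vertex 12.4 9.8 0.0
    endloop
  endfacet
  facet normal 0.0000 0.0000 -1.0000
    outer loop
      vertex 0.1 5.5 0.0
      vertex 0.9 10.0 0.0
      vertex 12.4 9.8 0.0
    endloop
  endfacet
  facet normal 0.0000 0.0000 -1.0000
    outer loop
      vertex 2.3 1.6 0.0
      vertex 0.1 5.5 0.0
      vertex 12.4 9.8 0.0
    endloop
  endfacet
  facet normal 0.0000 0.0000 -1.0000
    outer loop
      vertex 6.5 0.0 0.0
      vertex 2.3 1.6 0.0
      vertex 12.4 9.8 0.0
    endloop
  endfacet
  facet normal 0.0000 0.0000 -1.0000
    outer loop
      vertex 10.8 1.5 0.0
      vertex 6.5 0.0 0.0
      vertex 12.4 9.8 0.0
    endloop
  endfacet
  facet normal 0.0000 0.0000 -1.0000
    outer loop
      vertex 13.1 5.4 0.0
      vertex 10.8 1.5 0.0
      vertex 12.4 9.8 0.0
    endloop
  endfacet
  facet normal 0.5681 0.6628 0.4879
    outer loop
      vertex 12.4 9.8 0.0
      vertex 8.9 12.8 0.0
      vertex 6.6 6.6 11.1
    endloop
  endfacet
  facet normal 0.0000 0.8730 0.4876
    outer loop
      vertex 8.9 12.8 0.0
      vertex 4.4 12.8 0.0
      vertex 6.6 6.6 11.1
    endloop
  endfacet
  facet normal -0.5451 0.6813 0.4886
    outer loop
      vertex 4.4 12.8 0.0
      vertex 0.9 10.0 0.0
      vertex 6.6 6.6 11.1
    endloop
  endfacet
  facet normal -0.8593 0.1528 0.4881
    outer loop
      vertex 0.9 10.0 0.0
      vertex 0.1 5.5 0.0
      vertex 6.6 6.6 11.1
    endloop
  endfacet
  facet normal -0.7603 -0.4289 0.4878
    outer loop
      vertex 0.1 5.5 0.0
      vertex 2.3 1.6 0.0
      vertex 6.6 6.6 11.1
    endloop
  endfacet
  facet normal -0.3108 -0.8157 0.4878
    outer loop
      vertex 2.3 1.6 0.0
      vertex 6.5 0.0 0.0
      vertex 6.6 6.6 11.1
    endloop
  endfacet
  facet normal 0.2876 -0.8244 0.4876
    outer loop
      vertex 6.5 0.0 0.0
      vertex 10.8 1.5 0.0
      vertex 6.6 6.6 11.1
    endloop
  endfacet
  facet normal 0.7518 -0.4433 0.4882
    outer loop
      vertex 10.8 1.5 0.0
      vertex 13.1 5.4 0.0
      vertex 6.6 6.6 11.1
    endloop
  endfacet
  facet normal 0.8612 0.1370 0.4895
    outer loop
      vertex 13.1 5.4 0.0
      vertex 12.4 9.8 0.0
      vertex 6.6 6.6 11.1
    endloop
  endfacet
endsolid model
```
; perimeter-only toolpath
G21 ; units = mm
G90 ; absolute positioning
G28 ; home
; layer 1
G0 Z1.4
G0 X11.7 Y9.4
G1 X8.6 Y12.0
G1 X4.7 Y12.0
G1 X1.6 Y9.6
G1 X0.9 Y5.6
G1 X2.8 Y2.2
G1 X6.5 Y0.8
G1 X10.3 Y2.1
G1 X12.3 Y5.6
G1 X11.7 Y9.4
; layer 2
G0 Z2.8
G0 X11.0 Y9.0
G1 X8.3 Y11.3
G1 X5.0 Y11.3
G1 X2.3 Y9.2
G1 X1.7 Y5.8
G1 X3.4 Y2.9
G1 X6.5 Y1.6
G1 X9.8 Y2.8
G1 X11.5 Y5.7
G1 X11.0 Y9.0
; layer 3
G0 Z4.2
G0 X10.2 Y8.6
G1 X8.0 Y10.5
G1 X5.2 Y10.5
G1 X3.0 Y8.7
G1 X2.5 Y5.9
G1 X3.9 Y3.5
G1 X6.5 Y2.5
G1 X9.2 Y3.4
G1 X10.7 Y5.8
G1 X10.2 Y8.6
; layer 4
G0 Z5.5
G0 X9.5 Y8.2
G1 X7.8 Y9.7
G1 X5.5 Y9.7
G1 X3.8 Y8.3
G1 X3.3 Y6.0
G1 X4.4 Y4.1
G1 X6.5 Y3.3
G1 X8.7 Y4.0
G1 X9.8 Y6.0
G1 X9.5 Y8.2
; layer 5
G0 Z6.9
G0 X8.8 Y7.8
G1 X7.5 Y8.9
G1 X5.8 Y8.9
G1 X4.5 Y7.9
G1 X4.2 Y6.2
G1 X5.0 Y4.7
G1 X6.6 Y4.1
G1 X8.2 Y4.7
G1 X9.0 Y6.2
G1 X8.8 Y7.8
; layer 6
G0 Z8.3
G0 X8.0 Y7.4
G1 X7.2 Y8.1
G1 X6.0 Y8.1
G1 X5.2 Y7.4
G1 X5.0 Y6.3
G1 X5.5 Y5.3
G1 X6.6 Y4.9
G1 X7.6 Y5.3
G1 X8.2 Y6.3
G1 X8.0 Y7.4
; layer 7
G0 Z9.7
G0 X7.3 Y7.0
G1 X6.9 Y7.4
G1 X6.3 Y7.4
G1 X5.9 Y7.0
G1 X5.8 Y6.5
G1 X6.1 Y6.0
G1 X6.6 Y5.8
G1 X7.1 Y6.0
G1 X7.4 Y6.5
G1 X7.3 Y7.0
M2 ; end

The solid is a regular 9-sided pyramid, base circumscribed radius ≈ 6.6 mm, apex at z ≈ 11.1 mm. Slicing at Δz = 1.4 mm — 8 equal slices spanning the solid's height, so layer i sits at z = i·h/8 — gives 7 non-empty perimeters. Each is a 9-segment closed polygon; G0 lifts to the layer z and rapids to the start vertex, then G1 traces the edges. The cross-section shrinks linearly with z (the slice at the apex is degenerate and omitted).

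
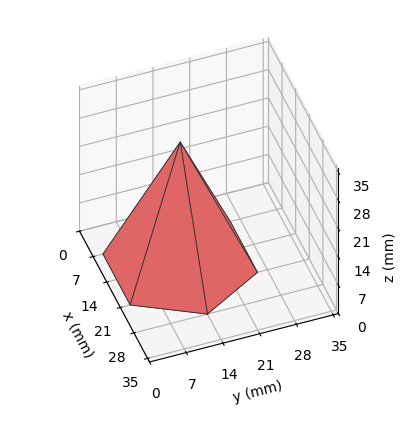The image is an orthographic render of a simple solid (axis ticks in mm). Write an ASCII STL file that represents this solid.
Reading the render: the shape is a regular 6-sided pyramid, base circumscribed radius ≈ 14 mm, apex at z ≈ 30 mm (dimensions read to the nearest mm from the axis ticks). For the STL, each face is triangulated and given an outward normal.

solid part
  facet normal 0.0000 0.0000 -1.0000
    outer loop
      vertex 7.00 26.12 0.00
      vertex 21.00 26.12 0.00
      vertex 28.00 14.00 0.00
    endloop
  endfacet
  facet normal 0.0000 0.0000 -1.0000
    outer loop
      vertex 0.00 14.00 0.00
      vertex 7.00 26.12 0.00
      vertex 28.00 14.00 0.00
    endloop
  endfacet
  facet normal 0.0000 0.0000 -1.0000
    outer loop
      vertex 7.00 1.88 0.00
      vertex 0.00 14.00 0.00
      vertex 28.00 14.00 0.00
    endloop
  endfacet
  facet normal 0.0000 0.0000 -1.0000
    outer loop
      vertex 21.00 1.88 0.00
      vertex 7.00 1.88 0.00
      vertex 28.00 14.00 0.00
    endloop
  endfacet
  facet normal 0.8029 0.4637 0.3747
    outer loop
      vertex 28.00 14.00 0.00
      vertex 21.00 26.12 0.00
      vertex 14.00 14.00 30.00
    endloop
  endfacet
  facet normal 0.0000 0.9272 0.3746
    outer loop
      vertex 21.00 26.12 0.00
      vertex 7.00 26.12 0.00
      vertex 14.00 14.00 30.00
    endloop
  endfacet
  facet normal -0.8029 0.4637 0.3747
    outer loop
      vertex 7.00 26.12 0.00
      vertex 0.00 14.00 0.00
      vertex 14.00 14.00 30.00
    endloop
  endfacet
  facet normal -0.8029 -0.4637 0.3747
    outer loop
      vertex 0.00 14.00 0.00
      vertex 7.00 1.88 0.00
      vertex 14.00 14.00 30.00
    endloop
  endfacet
  facet normal 0.0000 -0.9272 0.3746
    outer loop
      vertex 7.00 1.88 0.00
      vertex 21.00 1.88 0.00
      vertex 14.00 14.00 30.00
    endloop
  endfacet
  facet normal 0.8029 -0.4637 0.3747
    outer loop
      vertex 21.00 1.88 0.00
      vertex 28.00 14.00 0.00
      vertex 14.00 14.00 30.00
    endloop
  endfacet
endsolid part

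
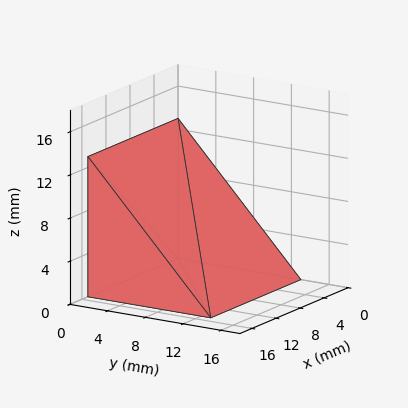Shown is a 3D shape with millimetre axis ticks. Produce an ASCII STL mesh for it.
Reading the render: the shape is a wedge (ramp): 15 × 13 mm base, rising to 13 mm along the y=0 edge and sloping linearly to z=0 at y=13 (dimensions read to the nearest mm from the axis ticks). For the STL, each face is triangulated and given an outward normal.

solid part
  facet normal 0.0000 0.0000 -1.0000
    outer loop
      vertex 15.00 13.00 0.00
      vertex 15.00 0.00 0.00
      vertex 0.00 0.00 0.00
    endloop
  endfacet
  facet normal 0.0000 0.0000 -1.0000
    outer loop
      vertex 0.00 13.00 0.00
      vertex 15.00 13.00 0.00
      vertex 0.00 0.00 0.00
    endloop
  endfacet
  facet normal 0.0000 -1.0000 0.0000
    outer loop
      vertex 0.00 0.00 0.00
      vertex 15.00 0.00 0.00
      vertex 15.00 0.00 13.00
    endloop
  endfacet
  facet normal 0.0000 -1.0000 0.0000
    outer loop
      vertex 0.00 0.00 0.00
      vertex 15.00 0.00 13.00
      vertex 0.00 0.00 13.00
    endloop
  endfacet
  facet normal 0.0000 0.7071 0.7071
    outer loop
      vertex 0.00 0.00 13.00
      vertex 15.00 0.00 13.00
      vertex 15.00 13.00 0.00
    endloop
  endfacet
  facet normal 0.0000 0.7071 0.7071
    outer loop
      vertex 0.00 0.00 13.00
      vertex 15.00 13.00 0.00
      vertex 0.00 13.00 0.00
    endloop
  endfacet
  facet normal -1.0000 0.0000 0.0000
    outer loop
      vertex 0.00 0.00 13.00
      vertex 0.00 13.00 0.00
      vertex 0.00 0.00 0.00
    endloop
  endfacet
  facet normal 1.0000 0.0000 0.0000
    outer loop
      vertex 15.00 0.00 0.00
      vertex 15.00 13.00 0.00
      vertex 15.00 0.00 13.00
    endloop
  endfacet
endsolid part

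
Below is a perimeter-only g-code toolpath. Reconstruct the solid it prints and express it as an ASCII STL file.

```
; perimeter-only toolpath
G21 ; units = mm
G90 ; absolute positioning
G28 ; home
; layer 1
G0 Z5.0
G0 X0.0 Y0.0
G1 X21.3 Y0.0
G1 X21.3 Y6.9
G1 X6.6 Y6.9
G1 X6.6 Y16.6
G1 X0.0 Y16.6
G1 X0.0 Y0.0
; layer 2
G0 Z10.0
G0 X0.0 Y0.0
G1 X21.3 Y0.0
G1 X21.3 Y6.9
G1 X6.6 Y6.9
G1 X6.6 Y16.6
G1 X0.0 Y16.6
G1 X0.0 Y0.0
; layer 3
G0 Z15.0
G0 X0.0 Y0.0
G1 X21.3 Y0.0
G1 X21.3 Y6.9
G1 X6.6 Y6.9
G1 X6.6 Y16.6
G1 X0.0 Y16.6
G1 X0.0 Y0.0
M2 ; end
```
solid part
  facet normal 0.0000 0.0000 -1.0000
    outer loop
      vertex 21.3 6.9 0.0
      vertex 21.3 0.0 0.0
      vertex 0.0 0.0 0.0
    endloop
  endfacet
  facet normal 0.0000 0.0000 -1.0000
    outer loop
      vertex 6.6 6.9 0.0
      vertex 21.3 6.9 0.0
      vertex 0.0 0.0 0.0
    endloop
  endfacet
  facet normal 0.0000 0.0000 -1.0000
    outer loop
      vertex 6.6 16.6 0.0
      vertex 6.6 6.9 0.0
      vertex 0.0 0.0 0.0
    endloop
  endfacet
  facet normal 0.0000 0.0000 -1.0000
    outer loop
      vertex 0.0 16.6 0.0
      vertex 6.6 16.6 0.0
      vertex 0.0 0.0 0.0
    endloop
  endfacet
  facet normal 0.0000 0.0000 1.0000
    outer loop
      vertex 0.0 0.0 15.0
      vertex 21.3 0.0 15.0
      vertex 21.3 6.9 15.0
    endloop
  endfacet
  facet normal 0.0000 0.0000 1.0000
    outer loop
      vertex 0.0 0.0 15.0
      vertex 21.3 6.9 15.0
      vertex 6.6 6.9 15.0
    endloop
  endfacet
  facet normal 0.0000 0.0000 1.0000
    outer loop
      vertex 0.0 0.0 15.0
      vertex 6.6 6.9 15.0
      vertex 6.6 16.6 15.0
    endloop
  endfacet
  facet normal 0.0000 0.0000 1.0000
    outer loop
      vertex 0.0 0.0 15.0
      vertex 6.6 16.6 15.0
      vertex 0.0 16.6 15.0
    endloop
  endfacet
  facet normal 0.0000 -1.0000 0.0000
    outer loop
      vertex 0.0 0.0 0.0
      vertex 21.3 0.0 0.0
      vertex 21.3 0.0 15.0
    endloop
  endfacet
  facet normal 0.0000 -1.0000 0.0000
    outer loop
      vertex 0.0 0.0 0.0
      vertex 21.3 0.0 15.0
      vertex 0.0 0.0 15.0
    endloop
  endfacet
  facet normal 1.0000 0.0000 0.0000
    outer loop
      vertex 21.3 0.0 0.0
      vertex 21.3 6.9 0.0
      vertex 21.3 6.9 15.0
    endloop
  endfacet
  facet normal 1.0000 0.0000 0.0000
    outer loop
      vertex 21.3 0.0 0.0
      vertex 21.3 6.9 15.0
      vertex 21.3 0.0 15.0
    endloop
  endfacet
  facet normal 0.0000 1.0000 0.0000
    outer loop
      vertex 21.3 6.9 0.0
      vertex 6.6 6.9 0.0
      vertex 6.6 6.9 15.0
    endloop
  endfacet
  facet normal 0.0000 1.0000 0.0000
    outer loop
      vertex 21.3 6.9 0.0
      vertex 6.6 6.9 15.0
      vertex 21.3 6.9 15.0
    endloop
  endfacet
  facet normal 1.0000 0.0000 0.0000
    outer loop
      vertex 6.6 6.9 0.0
      vertex 6.6 16.6 0.0
      vertex 6.6 16.6 15.0
    endloop
  endfacet
  facet normal 1.0000 0.0000 0.0000
    outer loop
      vertex 6.6 6.9 0.0
      vertex 6.6 16.6 15.0
      vertex 6.6 6.9 15.0
    endloop
  endfacet
  facet normal 0.0000 1.0000 0.0000
    outer loop
      vertex 6.6 16.6 0.0
      vertex 0.0 16.6 0.0
      vertex 0.0 16.6 15.0
    endloop
  endfacet
  facet normal 0.0000 1.0000 0.0000
    outer loop
      vertex 6.6 16.6 0.0
      vertex 0.0 16.6 15.0
      vertex 6.6 16.6 15.0
    endloop
  endfacet
  facet normal -1.0000 0.0000 0.0000
    outer loop
      vertex 0.0 16.6 0.0
      vertex 0.0 0.0 0.0
      vertex 0.0 0.0 15.0
    endloop
  endfacet
  facet normal -1.0000 0.0000 0.0000
    outer loop
      vertex 0.0 16.6 0.0
      vertex 0.0 0.0 15.0
      vertex 0.0 16.6 15.0
    endloop
  endfacet
endsolid part

The G0 Z moves step by Δz≈5.0 mm. Every layer's G1 loop is the same polygon, so the solid is a straight extrusion of it from z=0 to z≈15. Closing with flat bottom and top caps and triangulating gives 20 facets — an L-shaped prism: outer 21.3 × 16.6 mm, arm thicknesses ≈ 6.9 mm (horizontal) and 6.6 mm (vertical), extruded 15 mm in z.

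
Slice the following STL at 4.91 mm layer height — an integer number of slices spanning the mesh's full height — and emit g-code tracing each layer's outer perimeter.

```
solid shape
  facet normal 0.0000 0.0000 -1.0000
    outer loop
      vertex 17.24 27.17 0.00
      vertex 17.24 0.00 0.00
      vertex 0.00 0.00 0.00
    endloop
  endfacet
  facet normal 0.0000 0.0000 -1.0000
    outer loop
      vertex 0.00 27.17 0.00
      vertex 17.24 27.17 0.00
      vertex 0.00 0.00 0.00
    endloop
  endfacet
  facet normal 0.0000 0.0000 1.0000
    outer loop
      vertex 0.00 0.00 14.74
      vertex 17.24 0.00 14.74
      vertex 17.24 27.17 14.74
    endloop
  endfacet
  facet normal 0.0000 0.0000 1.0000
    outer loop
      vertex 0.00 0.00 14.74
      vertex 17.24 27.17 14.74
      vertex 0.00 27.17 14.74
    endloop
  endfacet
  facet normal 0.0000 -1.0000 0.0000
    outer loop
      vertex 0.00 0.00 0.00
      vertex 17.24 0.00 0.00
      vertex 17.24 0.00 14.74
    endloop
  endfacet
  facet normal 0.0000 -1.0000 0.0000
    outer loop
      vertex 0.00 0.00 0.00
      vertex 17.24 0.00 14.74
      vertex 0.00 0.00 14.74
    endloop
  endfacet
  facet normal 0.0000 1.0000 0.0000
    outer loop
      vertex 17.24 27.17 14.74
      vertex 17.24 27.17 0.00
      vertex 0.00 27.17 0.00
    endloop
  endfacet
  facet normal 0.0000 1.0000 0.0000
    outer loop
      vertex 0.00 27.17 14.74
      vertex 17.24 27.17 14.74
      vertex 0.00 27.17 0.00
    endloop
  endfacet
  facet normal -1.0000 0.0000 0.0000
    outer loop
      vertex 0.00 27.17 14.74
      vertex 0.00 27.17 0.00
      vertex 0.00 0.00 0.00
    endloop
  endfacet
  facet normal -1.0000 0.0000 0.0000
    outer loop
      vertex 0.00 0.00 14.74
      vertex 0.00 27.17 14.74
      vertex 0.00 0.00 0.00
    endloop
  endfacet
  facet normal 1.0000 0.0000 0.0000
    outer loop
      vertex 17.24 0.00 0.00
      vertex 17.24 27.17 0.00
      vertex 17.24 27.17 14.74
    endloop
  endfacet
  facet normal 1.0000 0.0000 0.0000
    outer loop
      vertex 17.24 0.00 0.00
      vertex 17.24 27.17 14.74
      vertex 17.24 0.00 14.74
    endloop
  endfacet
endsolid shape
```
; perimeter-only toolpath
G21 ; units = mm
G90 ; absolute positioning
G28 ; home
; layer 1
G0 Z4.91
G0 X0.00 Y0.00
G1 X17.24 Y0.00
G1 X17.24 Y27.17
G1 X0.00 Y27.17
G1 X0.00 Y0.00
; layer 2
G0 Z9.83
G0 X0.00 Y0.00
G1 X17.24 Y0.00
G1 X17.24 Y27.17
G1 X0.00 Y27.17
G1 X0.00 Y0.00
; layer 3
G0 Z14.74
G0 X0.00 Y0.00
G1 X17.24 Y0.00
G1 X17.24 Y27.17
G1 X0.00 Y27.17
G1 X0.00 Y0.00
M2 ; end

The solid is a rectangular box, roughly 17.2 × 27.2 mm footprint and 14.7 mm tall. Slicing at Δz = 4.91 mm — 3 equal slices spanning the solid's height, so layer i sits at z = i·h/3 — gives 3 non-empty perimeters. Each is a 4-segment closed polygon; G0 lifts to the layer z and rapids to the start vertex, then G1 traces the edges.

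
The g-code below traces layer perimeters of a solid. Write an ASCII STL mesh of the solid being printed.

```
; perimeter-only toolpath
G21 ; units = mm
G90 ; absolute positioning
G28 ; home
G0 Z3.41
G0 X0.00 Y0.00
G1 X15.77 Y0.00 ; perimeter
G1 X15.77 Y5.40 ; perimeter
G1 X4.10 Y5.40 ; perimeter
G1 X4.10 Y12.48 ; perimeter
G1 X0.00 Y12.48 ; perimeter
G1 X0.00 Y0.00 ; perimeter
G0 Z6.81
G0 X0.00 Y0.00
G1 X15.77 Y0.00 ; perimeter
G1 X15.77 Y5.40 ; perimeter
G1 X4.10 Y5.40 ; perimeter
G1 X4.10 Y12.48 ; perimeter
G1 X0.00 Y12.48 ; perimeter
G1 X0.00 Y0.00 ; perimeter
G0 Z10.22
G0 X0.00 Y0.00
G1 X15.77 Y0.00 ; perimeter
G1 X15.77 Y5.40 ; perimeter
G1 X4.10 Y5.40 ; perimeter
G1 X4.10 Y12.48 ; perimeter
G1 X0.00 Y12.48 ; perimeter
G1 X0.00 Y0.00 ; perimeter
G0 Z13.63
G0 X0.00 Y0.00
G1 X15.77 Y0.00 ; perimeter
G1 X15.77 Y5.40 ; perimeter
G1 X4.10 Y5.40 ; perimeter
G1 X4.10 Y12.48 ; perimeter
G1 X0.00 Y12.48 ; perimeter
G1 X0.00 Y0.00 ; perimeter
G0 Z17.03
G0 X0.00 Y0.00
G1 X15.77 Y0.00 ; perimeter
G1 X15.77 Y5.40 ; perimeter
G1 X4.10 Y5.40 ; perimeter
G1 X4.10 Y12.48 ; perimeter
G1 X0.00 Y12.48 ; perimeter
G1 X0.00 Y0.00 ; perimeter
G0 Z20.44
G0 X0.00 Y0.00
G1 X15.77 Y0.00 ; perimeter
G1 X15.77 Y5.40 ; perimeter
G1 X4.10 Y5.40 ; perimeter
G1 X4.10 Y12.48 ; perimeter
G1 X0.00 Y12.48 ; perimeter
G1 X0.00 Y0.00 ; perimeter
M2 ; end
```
solid part
  facet normal 0.0000 0.0000 -1.0000
    outer loop
      vertex 15.77 5.40 0.00
      vertex 15.77 0.00 0.00
      vertex 0.00 0.00 0.00
    endloop
  endfacet
  facet normal 0.0000 0.0000 -1.0000
    outer loop
      vertex 4.10 5.40 0.00
      vertex 15.77 5.40 0.00
      vertex 0.00 0.00 0.00
    endloop
  endfacet
  facet normal 0.0000 0.0000 -1.0000
    outer loop
      vertex 4.10 12.48 0.00
      vertex 4.10 5.40 0.00
      vertex 0.00 0.00 0.00
    endloop
  endfacet
  facet normal 0.0000 0.0000 -1.0000
    outer loop
      vertex 0.00 12.48 0.00
      vertex 4.10 12.48 0.00
      vertex 0.00 0.00 0.00
    endloop
  endfacet
  facet normal 0.0000 0.0000 1.0000
    outer loop
      vertex 0.00 0.00 20.44
      vertex 15.77 0.00 20.44
      vertex 15.77 5.40 20.44
    endloop
  endfacet
  facet normal 0.0000 0.0000 1.0000
    outer loop
      vertex 0.00 0.00 20.44
      vertex 15.77 5.40 20.44
      vertex 4.10 5.40 20.44
    endloop
  endfacet
  facet normal 0.0000 0.0000 1.0000
    outer loop
      vertex 0.00 0.00 20.44
      vertex 4.10 5.40 20.44
      vertex 4.10 12.48 20.44
    endloop
  endfacet
  facet normal 0.0000 0.0000 1.0000
    outer loop
      vertex 0.00 0.00 20.44
      vertex 4.10 12.48 20.44
      vertex 0.00 12.48 20.44
    endloop
  endfacet
  facet normal 0.0000 -1.0000 0.0000
    outer loop
      vertex 0.00 0.00 0.00
      vertex 15.77 0.00 0.00
      vertex 15.77 0.00 20.44
    endloop
  endfacet
  facet normal 0.0000 -1.0000 0.0000
    outer loop
      vertex 0.00 0.00 0.00
      vertex 15.77 0.00 20.44
      vertex 0.00 0.00 20.44
    endloop
  endfacet
  facet normal 1.0000 0.0000 0.0000
    outer loop
      vertex 15.77 0.00 0.00
      vertex 15.77 5.40 0.00
      vertex 15.77 5.40 20.44
    endloop
  endfacet
  facet normal 1.0000 0.0000 0.0000
    outer loop
      vertex 15.77 0.00 0.00
      vertex 15.77 5.40 20.44
      vertex 15.77 0.00 20.44
    endloop
  endfacet
  facet normal 0.0000 1.0000 0.0000
    outer loop
      vertex 15.77 5.40 0.00
      vertex 4.10 5.40 0.00
      vertex 4.10 5.40 20.44
    endloop
  endfacet
  facet normal 0.0000 1.0000 0.0000
    outer loop
      vertex 15.77 5.40 0.00
      vertex 4.10 5.40 20.44
      vertex 15.77 5.40 20.44
    endloop
  endfacet
  facet normal 1.0000 0.0000 0.0000
    outer loop
      vertex 4.10 5.40 0.00
      vertex 4.10 12.48 0.00
      vertex 4.10 12.48 20.44
    endloop
  endfacet
  facet normal 1.0000 0.0000 0.0000
    outer loop
      vertex 4.10 5.40 0.00
      vertex 4.10 12.48 20.44
      vertex 4.10 5.40 20.44
    endloop
  endfacet
  facet normal 0.0000 1.0000 0.0000
    outer loop
      vertex 4.10 12.48 0.00
      vertex 0.00 12.48 0.00
      vertex 0.00 12.48 20.44
    endloop
  endfacet
  facet normal 0.0000 1.0000 0.0000
    outer loop
      vertex 4.10 12.48 0.00
      vertex 0.00 12.48 20.44
      vertex 4.10 12.48 20.44
    endloop
  endfacet
  facet normal -1.0000 0.0000 0.0000
    outer loop
      vertex 0.00 12.48 0.00
      vertex 0.00 0.00 0.00
      vertex 0.00 0.00 20.44
    endloop
  endfacet
  facet normal -1.0000 0.0000 0.0000
    outer loop
      vertex 0.00 12.48 0.00
      vertex 0.00 0.00 20.44
      vertex 0.00 12.48 20.44
    endloop
  endfacet
endsolid part

The G0 Z moves step by Δz≈3.41 mm. Every layer's G1 loop is the same polygon, so the solid is a straight extrusion of it from z=0 to z≈20.4. Closing with flat bottom and top caps and triangulating gives 20 facets — an L-shaped prism: outer 15.8 × 12.5 mm, arm thicknesses ≈ 5.4 mm (horizontal) and 4.1 mm (vertical), extruded 20.4 mm in z.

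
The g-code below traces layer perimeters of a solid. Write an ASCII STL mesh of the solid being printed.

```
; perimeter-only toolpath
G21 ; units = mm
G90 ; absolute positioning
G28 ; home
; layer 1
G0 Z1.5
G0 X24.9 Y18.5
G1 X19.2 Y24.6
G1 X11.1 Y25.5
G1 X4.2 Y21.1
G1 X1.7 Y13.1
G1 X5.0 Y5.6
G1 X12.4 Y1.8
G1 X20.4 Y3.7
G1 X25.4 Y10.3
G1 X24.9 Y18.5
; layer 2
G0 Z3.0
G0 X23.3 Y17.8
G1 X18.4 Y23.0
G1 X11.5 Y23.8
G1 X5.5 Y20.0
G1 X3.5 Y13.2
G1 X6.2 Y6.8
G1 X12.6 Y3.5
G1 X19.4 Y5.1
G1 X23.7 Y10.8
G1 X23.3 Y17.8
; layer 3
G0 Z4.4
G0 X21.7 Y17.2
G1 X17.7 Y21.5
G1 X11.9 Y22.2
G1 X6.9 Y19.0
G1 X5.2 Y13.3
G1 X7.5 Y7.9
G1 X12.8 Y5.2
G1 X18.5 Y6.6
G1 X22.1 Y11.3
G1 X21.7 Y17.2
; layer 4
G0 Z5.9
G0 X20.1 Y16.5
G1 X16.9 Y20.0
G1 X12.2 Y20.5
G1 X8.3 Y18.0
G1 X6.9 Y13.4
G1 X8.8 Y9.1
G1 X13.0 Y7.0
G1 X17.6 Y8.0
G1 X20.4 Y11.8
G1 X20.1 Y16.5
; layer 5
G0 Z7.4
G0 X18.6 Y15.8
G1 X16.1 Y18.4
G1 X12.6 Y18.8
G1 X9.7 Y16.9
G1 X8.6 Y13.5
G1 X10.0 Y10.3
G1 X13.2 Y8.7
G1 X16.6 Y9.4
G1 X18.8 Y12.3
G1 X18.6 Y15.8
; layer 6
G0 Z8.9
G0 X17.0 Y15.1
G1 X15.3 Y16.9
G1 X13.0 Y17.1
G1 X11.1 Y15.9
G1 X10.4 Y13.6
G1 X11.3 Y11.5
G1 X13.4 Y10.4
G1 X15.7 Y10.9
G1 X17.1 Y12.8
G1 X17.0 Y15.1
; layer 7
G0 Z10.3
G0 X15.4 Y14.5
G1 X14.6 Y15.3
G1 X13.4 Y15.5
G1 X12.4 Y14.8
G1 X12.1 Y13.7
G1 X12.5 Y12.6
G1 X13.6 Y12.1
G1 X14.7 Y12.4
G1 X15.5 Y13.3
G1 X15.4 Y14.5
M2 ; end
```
solid part
  facet normal 0.0000 0.0000 -1.0000
    outer loop
      vertex 10.7 27.2 0.0
      vertex 20.0 26.1 0.0
      vertex 26.5 19.2 0.0
    endloop
  endfacet
  facet normal 0.0000 0.0000 -1.0000
    outer loop
      vertex 2.8 22.1 0.0
      vertex 10.7 27.2 0.0
      vertex 26.5 19.2 0.0
    endloop
  endfacet
  facet normal 0.0000 0.0000 -1.0000
    outer loop
      vertex 0.0 13.0 0.0
      vertex 2.8 22.1 0.0
      vertex 26.5 19.2 0.0
    endloop
  endfacet
  facet normal 0.0000 0.0000 -1.0000
    outer loop
      vertex 3.7 4.4 0.0
      vertex 0.0 13.0 0.0
      vertex 26.5 19.2 0.0
    endloop
  endfacet
  facet normal 0.0000 0.0000 -1.0000
    outer loop
      vertex 12.2 0.1 0.0
      vertex 3.7 4.4 0.0
      vertex 26.5 19.2 0.0
    endloop
  endfacet
  facet normal 0.0000 0.0000 -1.0000
    outer loop
      vertex 21.3 2.2 0.0
      vertex 12.2 0.1 0.0
      vertex 26.5 19.2 0.0
    endloop
  endfacet
  facet normal 0.0000 0.0000 -1.0000
    outer loop
      vertex 27.0 9.8 0.0
      vertex 21.3 2.2 0.0
      vertex 26.5 19.2 0.0
    endloop
  endfacet
  facet normal 0.4903 0.4619 0.7391
    outer loop
      vertex 26.5 19.2 0.0
      vertex 20.0 26.1 0.0
      vertex 13.8 13.8 11.8
    endloop
  endfacet
  facet normal 0.0791 0.6691 0.7390
    outer loop
      vertex 20.0 26.1 0.0
      vertex 10.7 27.2 0.0
      vertex 13.8 13.8 11.8
    endloop
  endfacet
  facet normal -0.3655 0.5661 0.7389
    outer loop
      vertex 10.7 27.2 0.0
      vertex 2.8 22.1 0.0
      vertex 13.8 13.8 11.8
    endloop
  endfacet
  facet normal -0.6436 0.1980 0.7393
    outer loop
      vertex 2.8 22.1 0.0
      vertex 0.0 13.0 0.0
      vertex 13.8 13.8 11.8
    endloop
  endfacet
  facet normal -0.6176 -0.2657 0.7403
    outer loop
      vertex 0.0 13.0 0.0
      vertex 3.7 4.4 0.0
      vertex 13.8 13.8 11.8
    endloop
  endfacet
  facet normal -0.3041 -0.6011 0.7391
    outer loop
      vertex 3.7 4.4 0.0
      vertex 12.2 0.1 0.0
      vertex 13.8 13.8 11.8
    endloop
  endfacet
  facet normal 0.1512 -0.6552 0.7402
    outer loop
      vertex 12.2 0.1 0.0
      vertex 21.3 2.2 0.0
      vertex 13.8 13.8 11.8
    endloop
  endfacet
  facet normal 0.5386 -0.4039 0.7394
    outer loop
      vertex 21.3 2.2 0.0
      vertex 27.0 9.8 0.0
      vertex 13.8 13.8 11.8
    endloop
  endfacet
  facet normal 0.6720 0.0357 0.7397
    outer loop
      vertex 27.0 9.8 0.0
      vertex 26.5 19.2 0.0
      vertex 13.8 13.8 11.8
    endloop
  endfacet
endsolid part

The G0 Z moves step by Δz≈1.5 mm. The G1 loops shrink linearly with z, so the solid tapers from its base footprint up to z≈11.8. Closing with a flat bottom cap and the tapered top and triangulating gives 16 facets — a regular 9-sided pyramid, base circumscribed radius ≈ 13.8 mm, apex at z ≈ 11.8 mm.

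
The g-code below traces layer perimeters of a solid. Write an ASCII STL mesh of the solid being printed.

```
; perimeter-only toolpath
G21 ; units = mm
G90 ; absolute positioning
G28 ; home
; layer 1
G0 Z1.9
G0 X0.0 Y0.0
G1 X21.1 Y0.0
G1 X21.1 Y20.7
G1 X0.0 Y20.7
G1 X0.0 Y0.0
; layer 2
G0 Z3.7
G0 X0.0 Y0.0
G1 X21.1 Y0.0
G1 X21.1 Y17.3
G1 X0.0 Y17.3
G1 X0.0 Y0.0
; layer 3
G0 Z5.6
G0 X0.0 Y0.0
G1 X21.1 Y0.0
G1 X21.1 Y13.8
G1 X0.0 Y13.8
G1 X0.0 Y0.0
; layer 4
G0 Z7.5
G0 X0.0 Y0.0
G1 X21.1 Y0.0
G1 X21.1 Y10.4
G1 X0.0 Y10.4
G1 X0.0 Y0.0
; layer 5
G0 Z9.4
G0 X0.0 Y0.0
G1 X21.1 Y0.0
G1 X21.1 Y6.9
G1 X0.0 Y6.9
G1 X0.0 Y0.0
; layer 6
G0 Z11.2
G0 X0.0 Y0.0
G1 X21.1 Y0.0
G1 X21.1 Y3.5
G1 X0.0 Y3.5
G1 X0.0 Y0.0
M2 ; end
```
solid part
  facet normal 0.0000 0.0000 -1.0000
    outer loop
      vertex 21.1 24.2 0.0
      vertex 21.1 0.0 0.0
      vertex 0.0 0.0 0.0
    endloop
  endfacet
  facet normal 0.0000 0.0000 -1.0000
    outer loop
      vertex 0.0 24.2 0.0
      vertex 21.1 24.2 0.0
      vertex 0.0 0.0 0.0
    endloop
  endfacet
  facet normal 0.0000 -1.0000 0.0000
    outer loop
      vertex 0.0 0.0 0.0
      vertex 21.1 0.0 0.0
      vertex 21.1 0.0 13.1
    endloop
  endfacet
  facet normal 0.0000 -1.0000 0.0000
    outer loop
      vertex 0.0 0.0 0.0
      vertex 21.1 0.0 13.1
      vertex 0.0 0.0 13.1
    endloop
  endfacet
  facet normal 0.0000 0.4760 0.8794
    outer loop
      vertex 0.0 0.0 13.1
      vertex 21.1 0.0 13.1
      vertex 21.1 24.2 0.0
    endloop
  endfacet
  facet normal 0.0000 0.4760 0.8794
    outer loop
      vertex 0.0 0.0 13.1
      vertex 21.1 24.2 0.0
      vertex 0.0 24.2 0.0
    endloop
  endfacet
  facet normal -1.0000 0.0000 0.0000
    outer loop
      vertex 0.0 0.0 13.1
      vertex 0.0 24.2 0.0
      vertex 0.0 0.0 0.0
    endloop
  endfacet
  facet normal 1.0000 0.0000 0.0000
    outer loop
      vertex 21.1 0.0 0.0
      vertex 21.1 24.2 0.0
      vertex 21.1 0.0 13.1
    endloop
  endfacet
endsolid part

The G0 Z moves step by Δz≈1.9 mm. The G1 loops shrink linearly with z, so the solid tapers from its base footprint up to z≈13.1. Closing with a flat bottom cap and the tapered top and triangulating gives 8 facets — a wedge (ramp): 21.1 × 24.2 mm base, rising to 13.1 mm along the y=0 edge and sloping linearly to z=0 at y=24.2.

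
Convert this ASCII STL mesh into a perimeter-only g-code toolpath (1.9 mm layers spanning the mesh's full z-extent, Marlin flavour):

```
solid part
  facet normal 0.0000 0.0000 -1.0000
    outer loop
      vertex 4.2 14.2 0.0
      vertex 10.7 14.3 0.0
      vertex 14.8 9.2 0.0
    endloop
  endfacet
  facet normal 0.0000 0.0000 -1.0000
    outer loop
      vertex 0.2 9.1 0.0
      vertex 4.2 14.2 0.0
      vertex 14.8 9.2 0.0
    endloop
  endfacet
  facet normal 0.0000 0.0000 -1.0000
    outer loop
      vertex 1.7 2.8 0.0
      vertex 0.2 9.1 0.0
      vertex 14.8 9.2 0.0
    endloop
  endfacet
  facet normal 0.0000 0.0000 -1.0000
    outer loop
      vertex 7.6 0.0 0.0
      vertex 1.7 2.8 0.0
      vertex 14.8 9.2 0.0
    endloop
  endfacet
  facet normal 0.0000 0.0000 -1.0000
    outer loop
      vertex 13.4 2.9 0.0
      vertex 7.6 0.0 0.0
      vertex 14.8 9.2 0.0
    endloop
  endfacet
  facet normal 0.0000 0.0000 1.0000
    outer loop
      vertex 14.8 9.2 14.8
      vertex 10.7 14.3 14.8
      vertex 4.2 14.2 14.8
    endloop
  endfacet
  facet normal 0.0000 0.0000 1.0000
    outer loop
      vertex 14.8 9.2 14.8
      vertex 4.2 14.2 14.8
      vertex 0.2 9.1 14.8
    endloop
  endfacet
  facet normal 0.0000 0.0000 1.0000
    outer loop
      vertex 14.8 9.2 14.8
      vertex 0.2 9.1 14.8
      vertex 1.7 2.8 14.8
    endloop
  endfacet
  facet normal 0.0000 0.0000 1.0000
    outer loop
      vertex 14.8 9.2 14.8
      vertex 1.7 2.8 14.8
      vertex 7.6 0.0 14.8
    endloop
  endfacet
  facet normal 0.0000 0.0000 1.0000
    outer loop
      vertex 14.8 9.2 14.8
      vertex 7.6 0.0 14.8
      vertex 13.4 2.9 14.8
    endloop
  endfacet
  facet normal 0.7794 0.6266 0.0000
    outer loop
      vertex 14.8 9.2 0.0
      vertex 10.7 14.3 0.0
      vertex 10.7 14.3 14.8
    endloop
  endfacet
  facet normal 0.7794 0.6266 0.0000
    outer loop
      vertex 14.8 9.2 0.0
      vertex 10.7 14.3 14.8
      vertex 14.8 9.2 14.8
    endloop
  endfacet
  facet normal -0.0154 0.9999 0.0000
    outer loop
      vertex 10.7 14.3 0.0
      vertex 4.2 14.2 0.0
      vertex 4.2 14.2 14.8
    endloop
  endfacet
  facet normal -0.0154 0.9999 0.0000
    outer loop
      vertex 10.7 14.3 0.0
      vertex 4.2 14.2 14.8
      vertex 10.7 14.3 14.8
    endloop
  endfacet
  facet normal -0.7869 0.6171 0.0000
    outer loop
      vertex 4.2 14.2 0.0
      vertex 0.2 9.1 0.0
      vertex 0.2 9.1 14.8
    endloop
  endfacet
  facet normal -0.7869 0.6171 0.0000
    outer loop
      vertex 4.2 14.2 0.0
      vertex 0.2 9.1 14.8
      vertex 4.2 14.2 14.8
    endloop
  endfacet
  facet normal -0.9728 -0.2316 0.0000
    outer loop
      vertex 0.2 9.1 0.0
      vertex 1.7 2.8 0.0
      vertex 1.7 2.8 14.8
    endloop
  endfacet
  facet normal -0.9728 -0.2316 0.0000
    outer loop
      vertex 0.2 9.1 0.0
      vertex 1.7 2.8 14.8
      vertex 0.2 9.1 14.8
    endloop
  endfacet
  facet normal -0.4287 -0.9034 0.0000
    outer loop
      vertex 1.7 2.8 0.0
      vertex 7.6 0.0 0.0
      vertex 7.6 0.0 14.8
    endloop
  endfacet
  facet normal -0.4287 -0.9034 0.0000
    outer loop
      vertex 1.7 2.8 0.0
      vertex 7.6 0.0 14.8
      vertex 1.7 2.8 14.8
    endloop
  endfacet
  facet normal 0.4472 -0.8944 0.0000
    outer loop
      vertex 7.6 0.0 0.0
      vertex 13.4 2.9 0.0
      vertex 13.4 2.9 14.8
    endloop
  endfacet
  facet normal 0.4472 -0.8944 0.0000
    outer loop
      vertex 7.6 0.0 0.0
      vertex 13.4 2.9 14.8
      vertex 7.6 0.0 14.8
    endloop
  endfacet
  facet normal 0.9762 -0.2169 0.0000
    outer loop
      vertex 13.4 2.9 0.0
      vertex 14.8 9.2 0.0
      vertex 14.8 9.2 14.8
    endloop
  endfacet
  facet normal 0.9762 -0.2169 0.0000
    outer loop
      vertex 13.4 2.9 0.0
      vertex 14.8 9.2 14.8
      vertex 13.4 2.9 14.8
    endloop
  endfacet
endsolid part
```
; perimeter-only toolpath
G21 ; units = mm
G90 ; absolute positioning
G28 ; home
; layer 1
G0 Z1.9
G0 X14.8 Y9.2
G1 X10.7 Y14.3
G1 X4.2 Y14.2
G1 X0.2 Y9.1
G1 X1.7 Y2.8
G1 X7.6 Y0.0
G1 X13.4 Y2.9
G1 X14.8 Y9.2
; layer 2
G0 Z3.7
G0 X14.8 Y9.2
G1 X10.7 Y14.3
G1 X4.2 Y14.2
G1 X0.2 Y9.1
G1 X1.7 Y2.8
G1 X7.6 Y0.0
G1 X13.4 Y2.9
G1 X14.8 Y9.2
; layer 3
G0 Z5.6
G0 X14.8 Y9.2
G1 X10.7 Y14.3
G1 X4.2 Y14.2
G1 X0.2 Y9.1
G1 X1.7 Y2.8
G1 X7.6 Y0.0
G1 X13.4 Y2.9
G1 X14.8 Y9.2
; layer 4
G0 Z7.4
G0 X14.8 Y9.2
G1 X10.7 Y14.3
G1 X4.2 Y14.2
G1 X0.2 Y9.1
G1 X1.7 Y2.8
G1 X7.6 Y0.0
G1 X13.4 Y2.9
G1 X14.8 Y9.2
; layer 5
G0 Z9.2
G0 X14.8 Y9.2
G1 X10.7 Y14.3
G1 X4.2 Y14.2
G1 X0.2 Y9.1
G1 X1.7 Y2.8
G1 X7.6 Y0.0
G1 X13.4 Y2.9
G1 X14.8 Y9.2
; layer 6
G0 Z11.1
G0 X14.8 Y9.2
G1 X10.7 Y14.3
G1 X4.2 Y14.2
G1 X0.2 Y9.1
G1 X1.7 Y2.8
G1 X7.6 Y0.0
G1 X13.4 Y2.9
G1 X14.8 Y9.2
; layer 7
G0 Z13.0
G0 X14.8 Y9.2
G1 X10.7 Y14.3
G1 X4.2 Y14.2
G1 X0.2 Y9.1
G1 X1.7 Y2.8
G1 X7.6 Y0.0
G1 X13.4 Y2.9
G1 X14.8 Y9.2
; layer 8
G0 Z14.8
G0 X14.8 Y9.2
G1 X10.7 Y14.3
G1 X4.2 Y14.2
G1 X0.2 Y9.1
G1 X1.7 Y2.8
G1 X7.6 Y0.0
G1 X13.4 Y2.9
G1 X14.8 Y9.2
M2 ; end

The solid is a regular 7-sided prism (a cylinder approximated with 7 flat sides), circumscribed radius ≈ 7.5 mm, height ≈ 14.8 mm. Slicing at Δz = 1.9 mm — 8 equal slices spanning the solid's height, so layer i sits at z = i·h/8 — gives 8 non-empty perimeters. Each is a 7-segment closed polygon; G0 lifts to the layer z and rapids to the start vertex, then G1 traces the edges.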